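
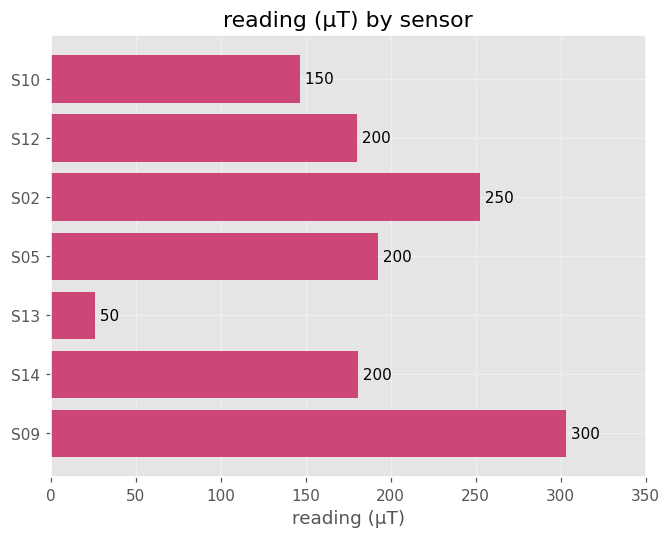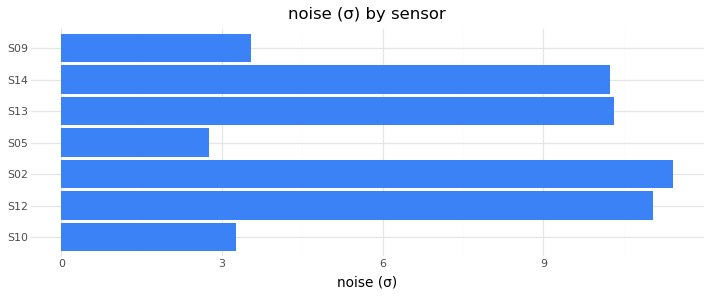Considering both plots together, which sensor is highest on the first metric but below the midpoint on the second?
Chart 2 median noise (σ) ≈ 10; below-median sensors: S10, S05, S09. Among those, S09 has the highest reading (µT) (≈ 300).

S09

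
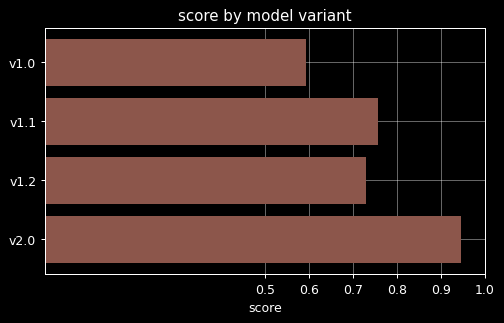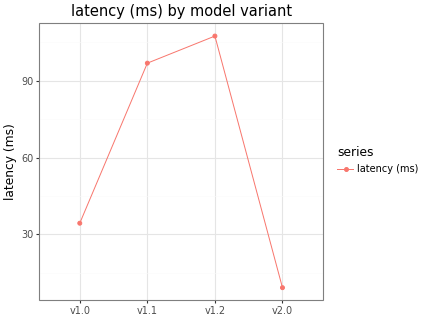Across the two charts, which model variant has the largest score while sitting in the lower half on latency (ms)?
Chart 2 median latency (ms) ≈ 70; below-median model variants: v1.0, v2.0. Among those, v2.0 has the highest score (≈ 0.9).

v2.0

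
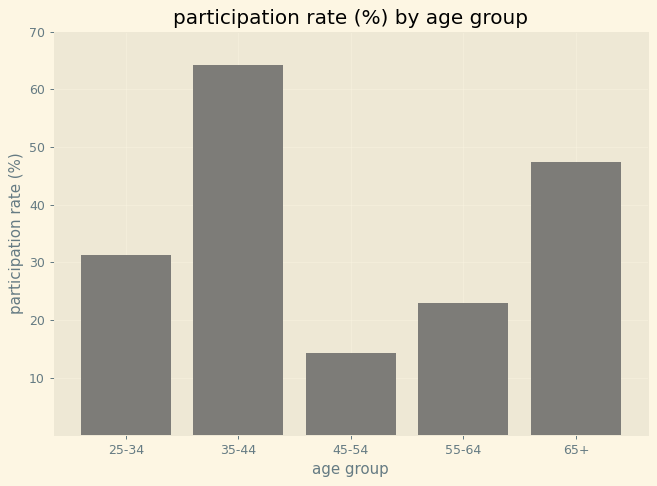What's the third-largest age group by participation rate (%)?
25-34

Top 4: 35-44 ≈ 60, 65+ ≈ 50, 25-34 ≈ 30, 55-64 ≈ 20.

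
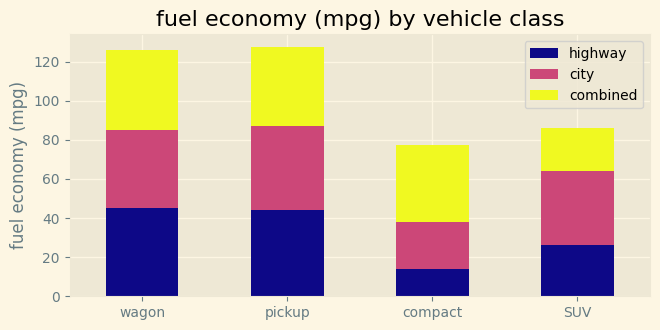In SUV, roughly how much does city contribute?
city top ≈ 60, bottom ≈ 20; segment ≈ 40.

≈ 40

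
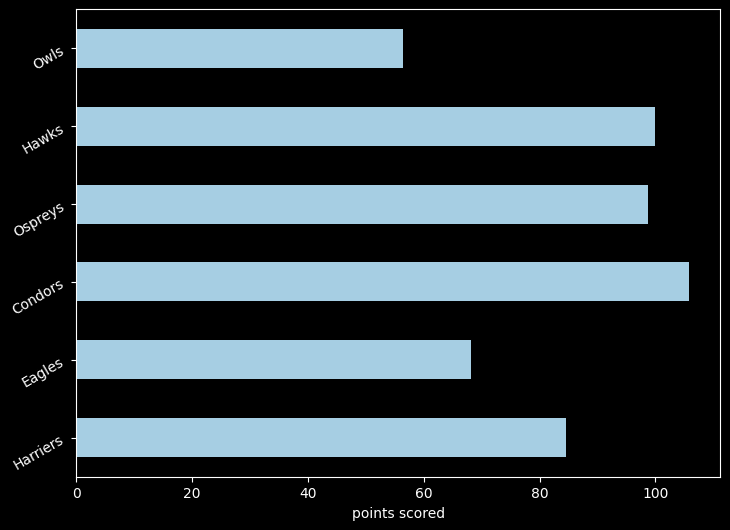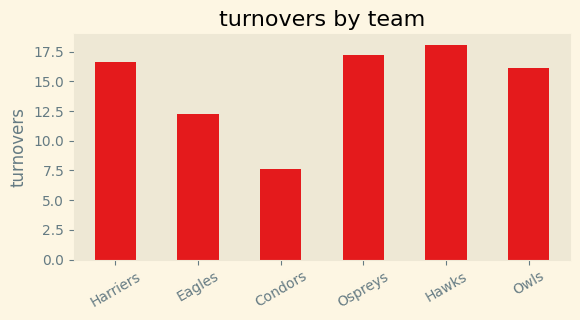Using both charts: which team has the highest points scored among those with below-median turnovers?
Chart 2 median turnovers ≈ 16; below-median teams: Eagles, Condors, Owls. Among those, Condors has the highest points scored (≈ 110).

Condors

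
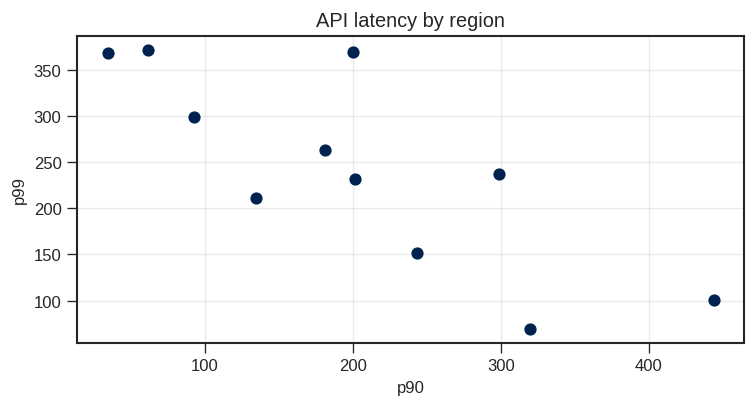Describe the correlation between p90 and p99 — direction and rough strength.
Points are negatively correlated; strong (|r| ≈ 0.8).

negative, strong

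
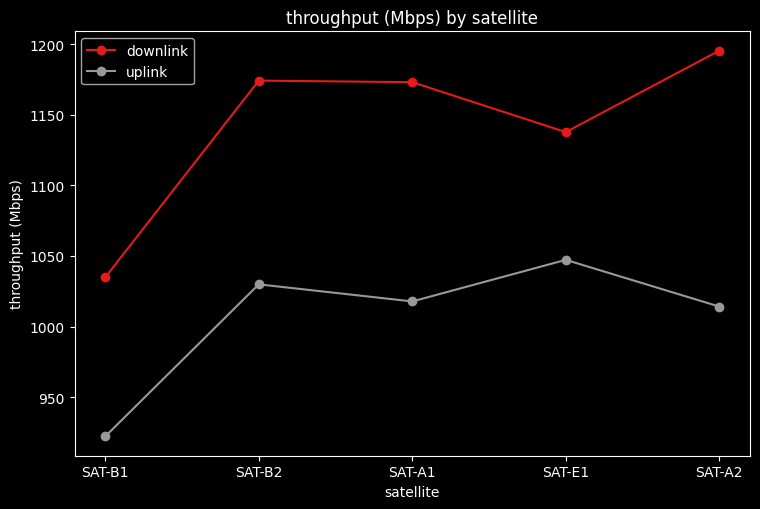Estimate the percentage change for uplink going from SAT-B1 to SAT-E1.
SAT-B1 ≈ 925, SAT-E1 ≈ 1050; (1050 − 925) / 925 ≈ +13.5%.

≈ +13.5%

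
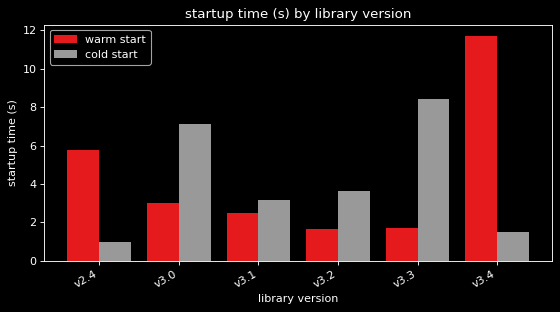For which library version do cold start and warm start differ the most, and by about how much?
v3.4, ≈ 10 s

v3.4: cold start ≈ 2, warm start ≈ 12 → gap ≈ 10. Next-largest (v3.3) is only ≈ 6.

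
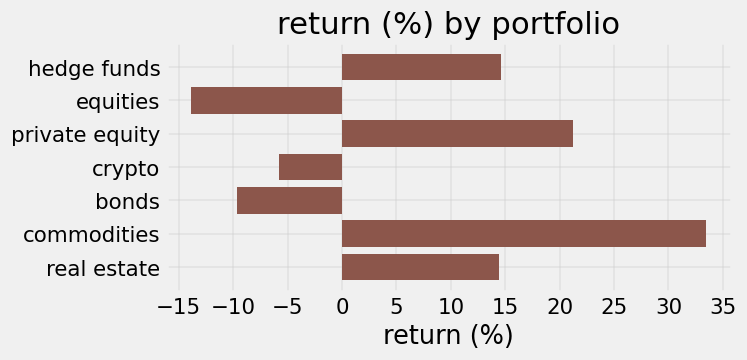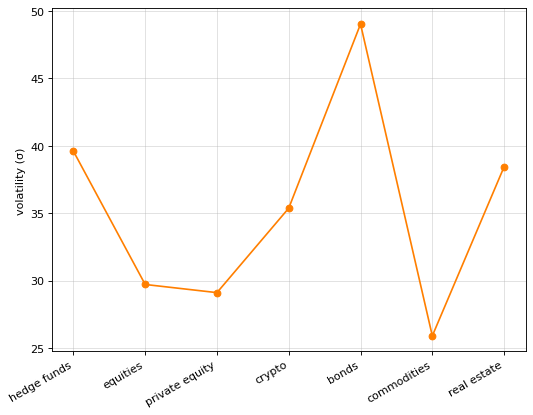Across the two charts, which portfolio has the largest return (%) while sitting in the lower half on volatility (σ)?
Chart 2 median volatility (σ) ≈ 35; below-median portfolios: equities, private equity, commodities. Among those, commodities has the highest return (%) (≈ 35).

commodities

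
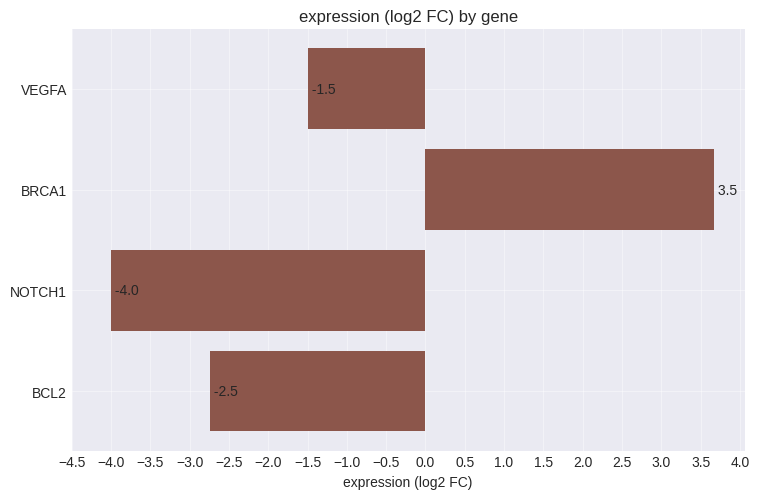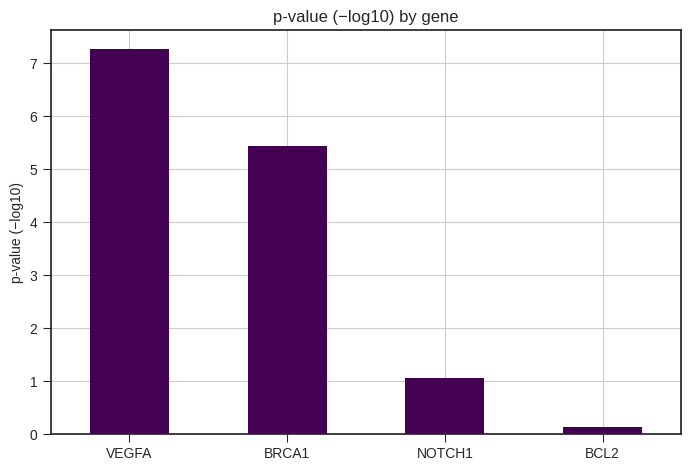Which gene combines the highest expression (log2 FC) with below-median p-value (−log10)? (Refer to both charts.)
Chart 2 median p-value (−log10) ≈ 3; below-median genes: NOTCH1, BCL2. Among those, BCL2 has the highest expression (log2 FC) (≈ -2.5).

BCL2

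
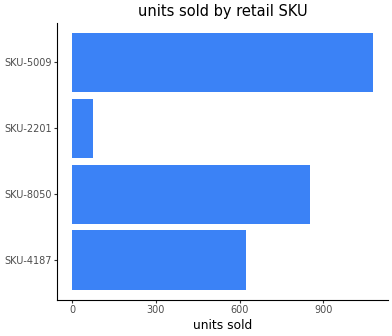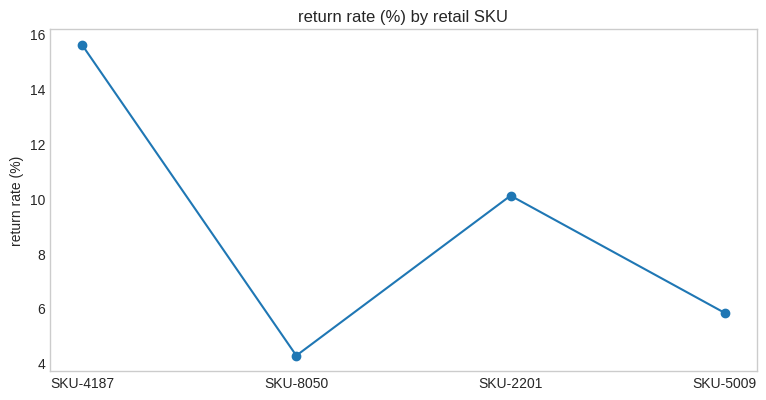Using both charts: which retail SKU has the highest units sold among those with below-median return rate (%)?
Chart 2 median return rate (%) ≈ 8; below-median retail SKUs: SKU-8050, SKU-5009. Among those, SKU-5009 has the highest units sold (≈ 1100).

SKU-5009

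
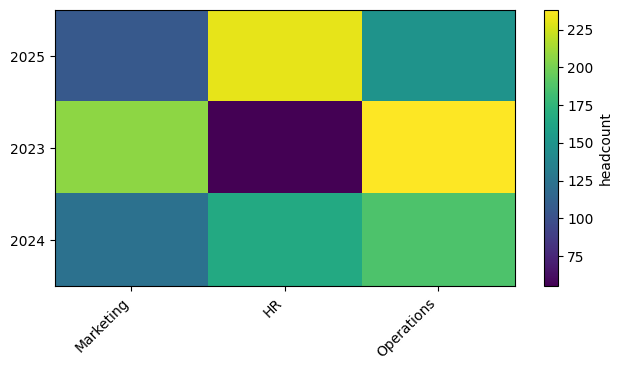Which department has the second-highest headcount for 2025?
Operations

Top 3 for 2025: HR ≈ 240, Operations ≈ 140, Marketing ≈ 100.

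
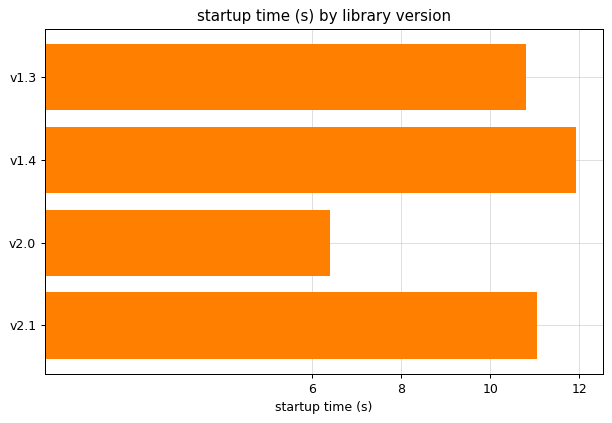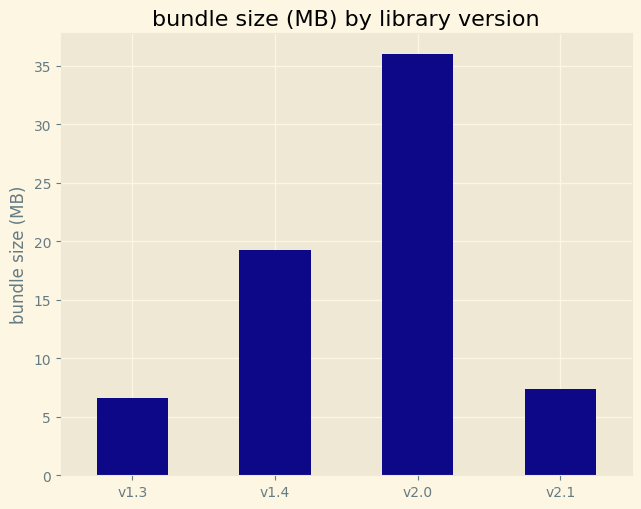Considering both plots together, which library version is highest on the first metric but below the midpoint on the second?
Chart 2 median bundle size (MB) ≈ 15; below-median library versions: v1.3, v2.1. Among those, v2.1 has the highest startup time (s) (≈ 12).

v2.1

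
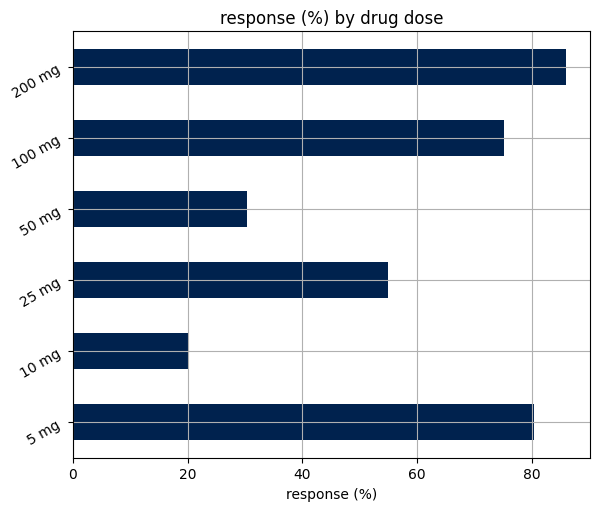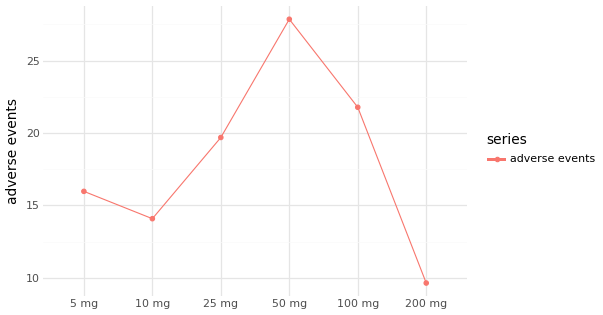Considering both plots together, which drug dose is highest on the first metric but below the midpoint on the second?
200 mg

Chart 2 median adverse events ≈ 20; below-median drug doses: 5 mg, 10 mg, 200 mg. Among those, 200 mg has the highest response (%) (≈ 90).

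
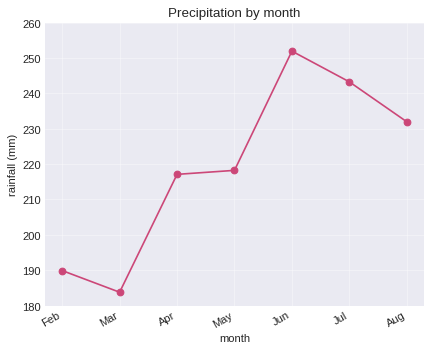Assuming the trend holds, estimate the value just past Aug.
Last three: 250, 240, 230 → slope ≈ -10/step → next ≈ 220.

≈ 220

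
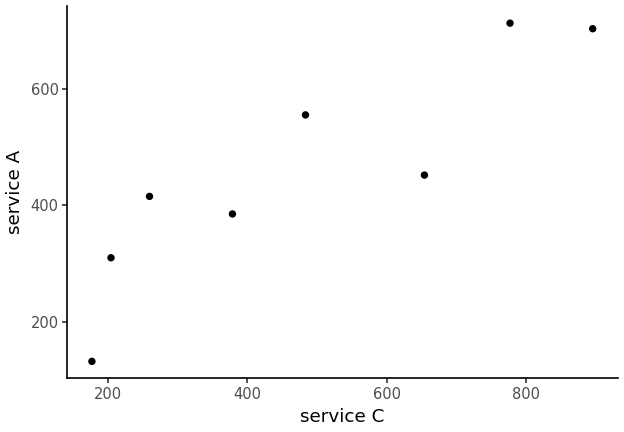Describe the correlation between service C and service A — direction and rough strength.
Points are positively correlated; strong (|r| ≈ 0.9).

positive, strong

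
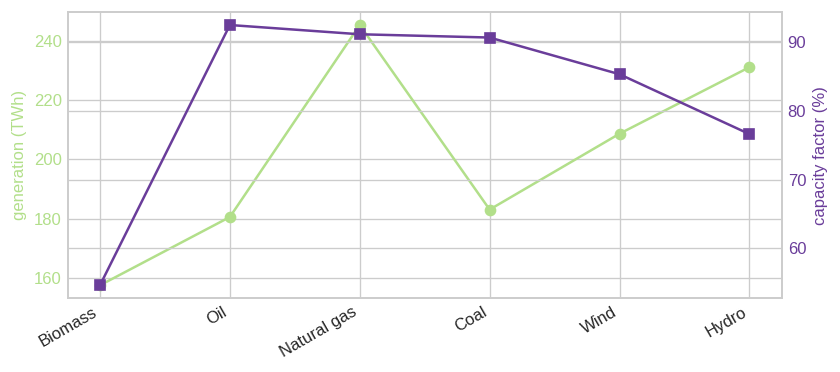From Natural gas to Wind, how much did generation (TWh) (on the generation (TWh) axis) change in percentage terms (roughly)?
Natural gas ≈ 250, Wind ≈ 210; (210 − 250) / 250 ≈ -16%.

≈ -16%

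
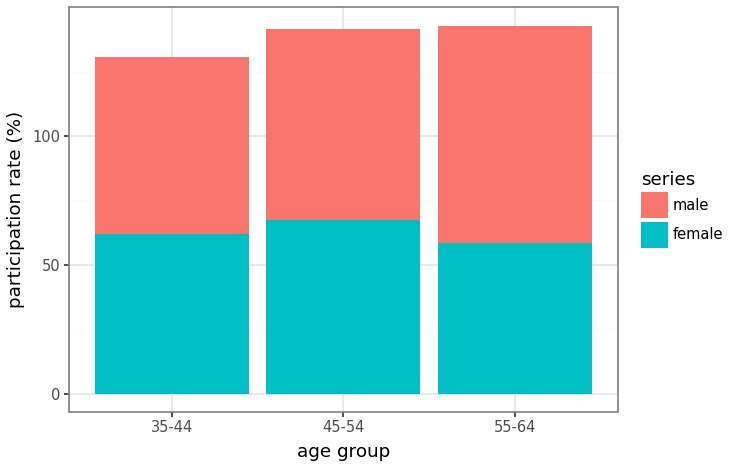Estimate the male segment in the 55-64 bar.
≈ 80

male top ≈ 140, bottom ≈ 60; segment ≈ 80.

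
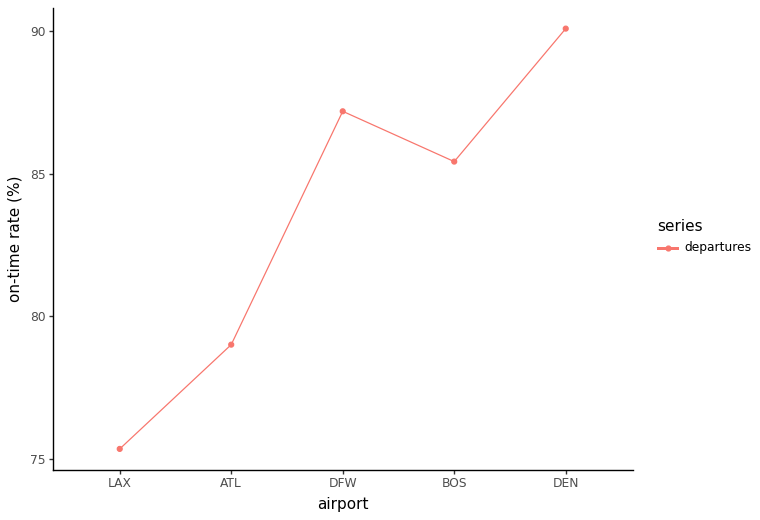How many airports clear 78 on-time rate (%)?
Above 78: ATL, DFW, BOS, DEN.

4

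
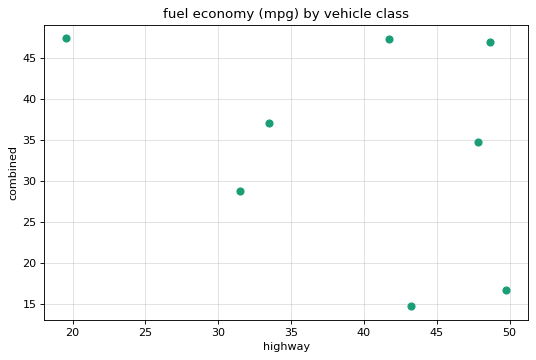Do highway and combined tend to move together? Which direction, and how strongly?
negative, weak

Points are negatively correlated; weak (|r| ≈ 0.3).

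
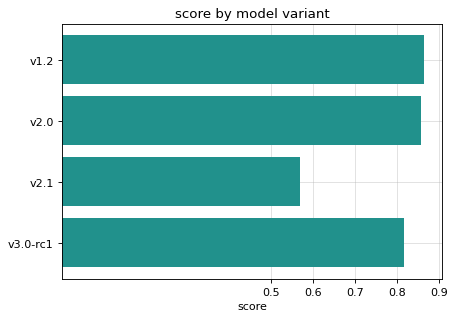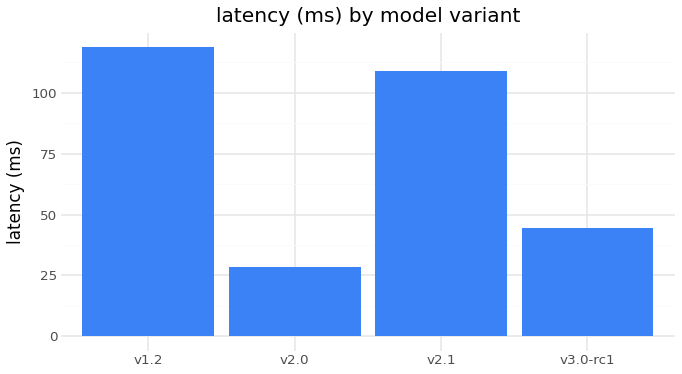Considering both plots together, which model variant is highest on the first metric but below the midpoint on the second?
v2.0

Chart 2 median latency (ms) ≈ 80; below-median model variants: v2.0, v3.0-rc1. Among those, v2.0 has the highest score (≈ 0.9).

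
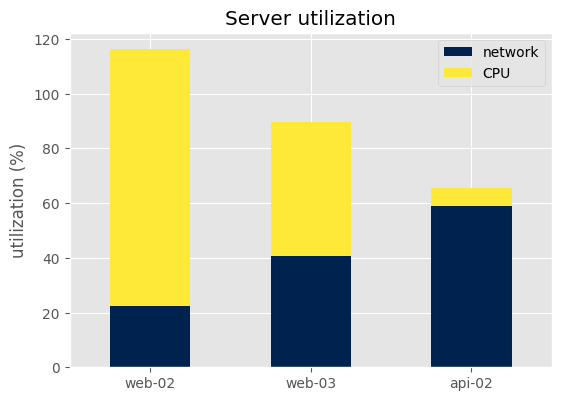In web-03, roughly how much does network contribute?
network top ≈ 40, bottom ≈ 0; segment ≈ 40.

≈ 40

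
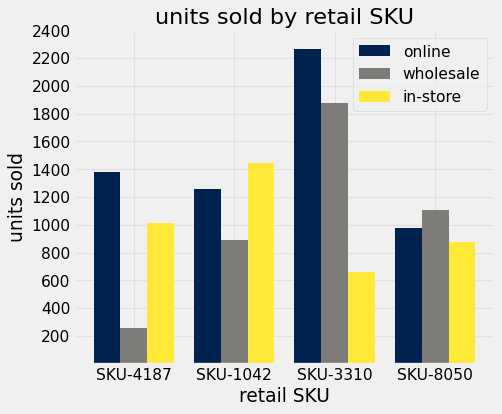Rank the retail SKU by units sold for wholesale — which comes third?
Top 4 for wholesale: SKU-3310 ≈ 1800, SKU-8050 ≈ 1200, SKU-1042 ≈ 800, SKU-4187 ≈ 200.

SKU-1042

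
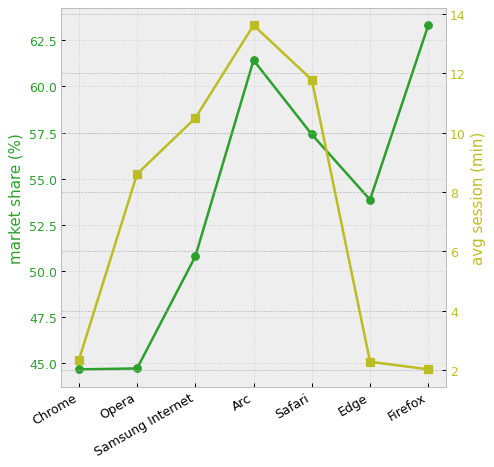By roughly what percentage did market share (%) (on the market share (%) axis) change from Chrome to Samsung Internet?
Chrome ≈ 44, Samsung Internet ≈ 50; (50 − 44) / 44 ≈ +13.6%.

≈ +13.6%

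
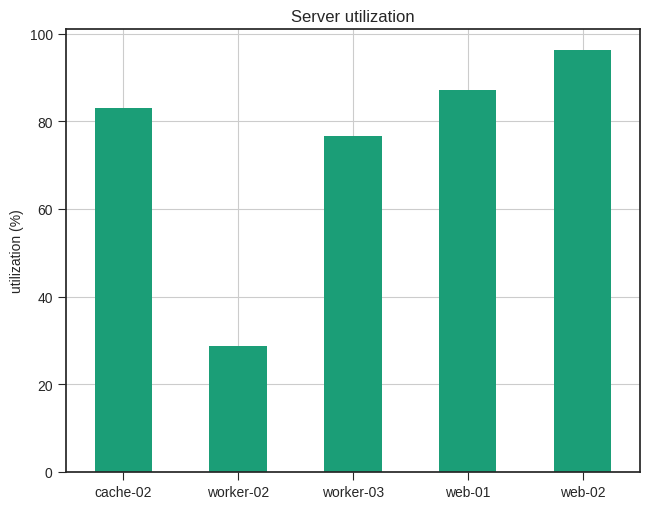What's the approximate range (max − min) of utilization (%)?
≈ 70

Max web-02 ≈ 100, min worker-02 ≈ 30; range ≈ 70.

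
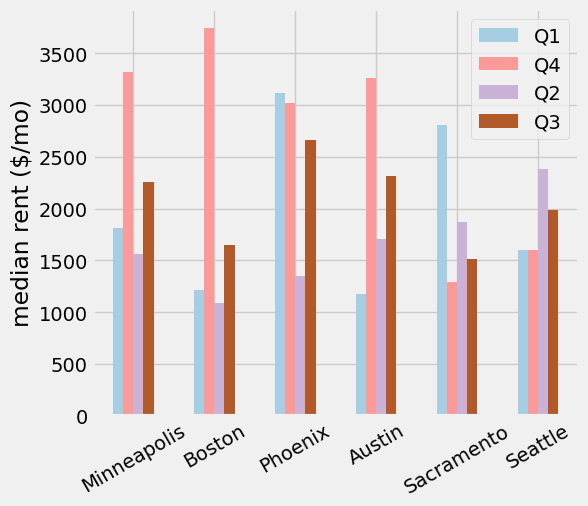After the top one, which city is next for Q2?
Sacramento

Top 3 for Q2: Seattle ≈ 2500, Sacramento ≈ 2000, Austin ≈ 1500.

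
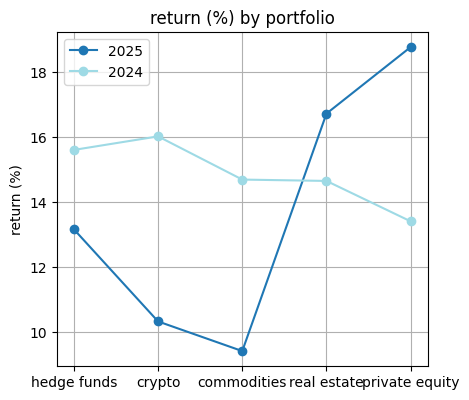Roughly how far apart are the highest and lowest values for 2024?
≈ 3

Max crypto ≈ 16, min private equity ≈ 13; range ≈ 3.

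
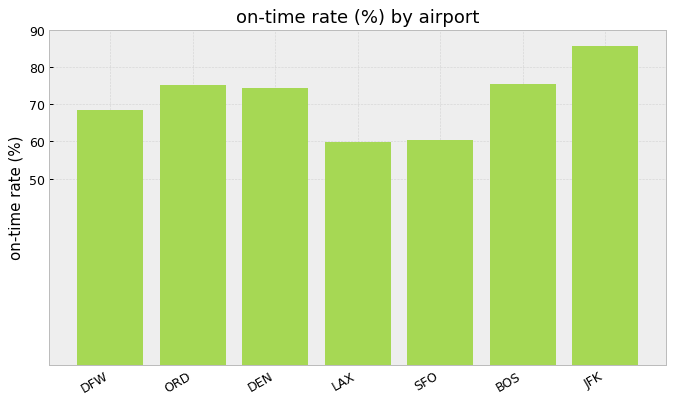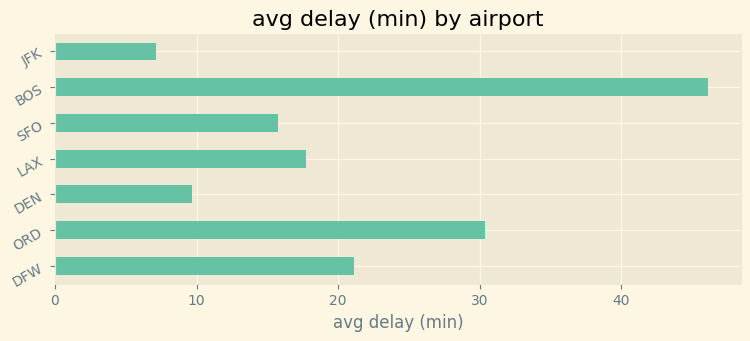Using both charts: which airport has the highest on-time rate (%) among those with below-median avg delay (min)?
Chart 2 median avg delay (min) ≈ 20; below-median airports: DEN, SFO, JFK. Among those, JFK has the highest on-time rate (%) (≈ 90).

JFK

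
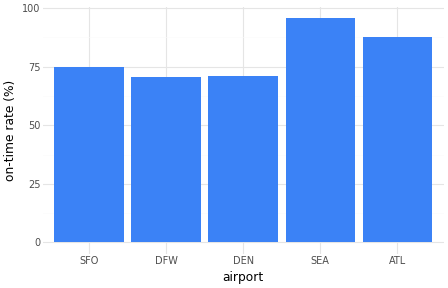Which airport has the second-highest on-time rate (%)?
ATL

Top 3: SEA ≈ 100, ATL ≈ 90, SFO ≈ 70.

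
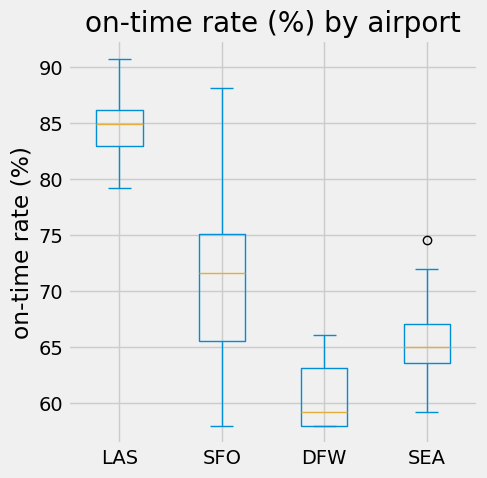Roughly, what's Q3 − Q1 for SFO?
Q3 ≈ 75, Q1 ≈ 65; IQR ≈ 10.

≈ 10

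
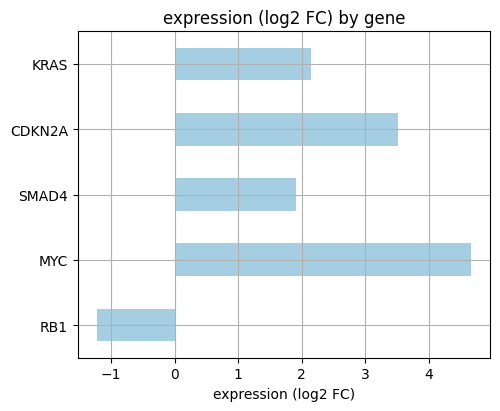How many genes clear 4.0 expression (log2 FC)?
1

Above 4.0: MYC.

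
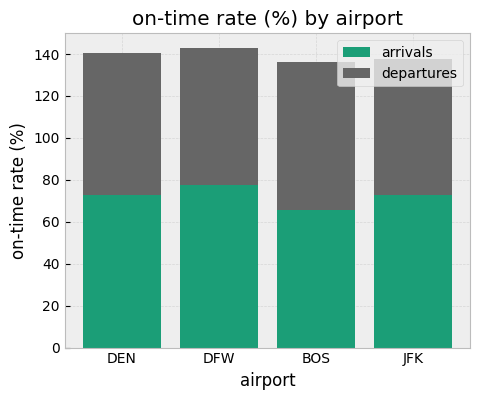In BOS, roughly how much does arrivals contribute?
arrivals top ≈ 60, bottom ≈ 0; segment ≈ 60.

≈ 60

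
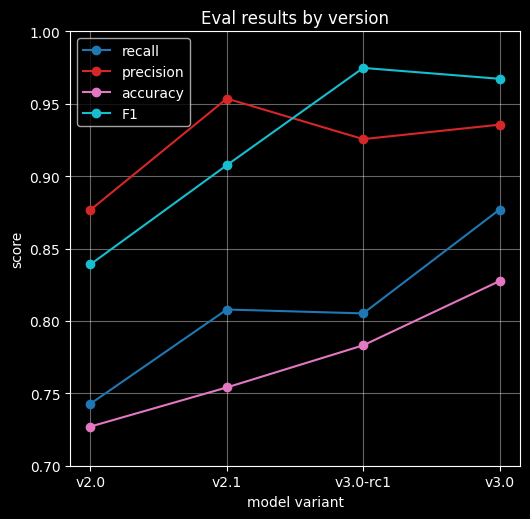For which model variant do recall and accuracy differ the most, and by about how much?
v2.1, ≈ 0.05

v2.1: recall ≈ 0.80, accuracy ≈ 0.75 → gap ≈ 0.05. Next-largest (v3.0) is only ≈ 0.05.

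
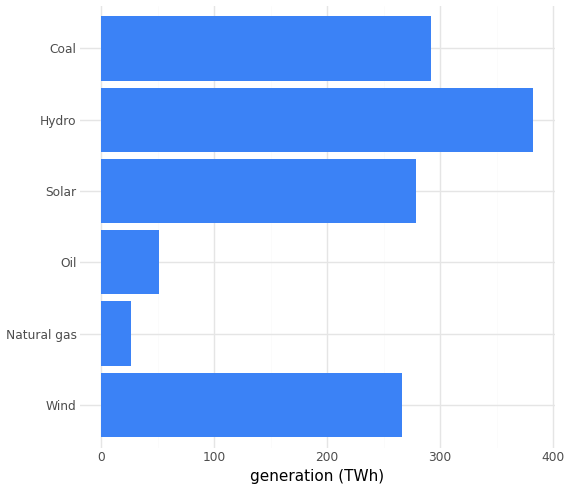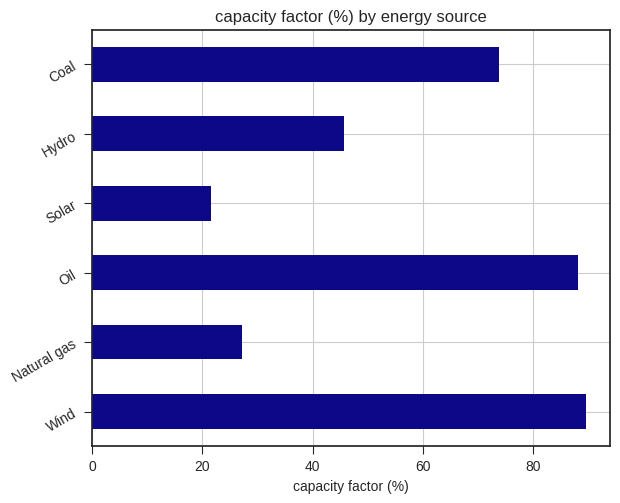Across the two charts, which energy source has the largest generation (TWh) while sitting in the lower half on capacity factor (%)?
Hydro

Chart 2 median capacity factor (%) ≈ 60; below-median energy sources: Natural gas, Solar, Hydro. Among those, Hydro has the highest generation (TWh) (≈ 400).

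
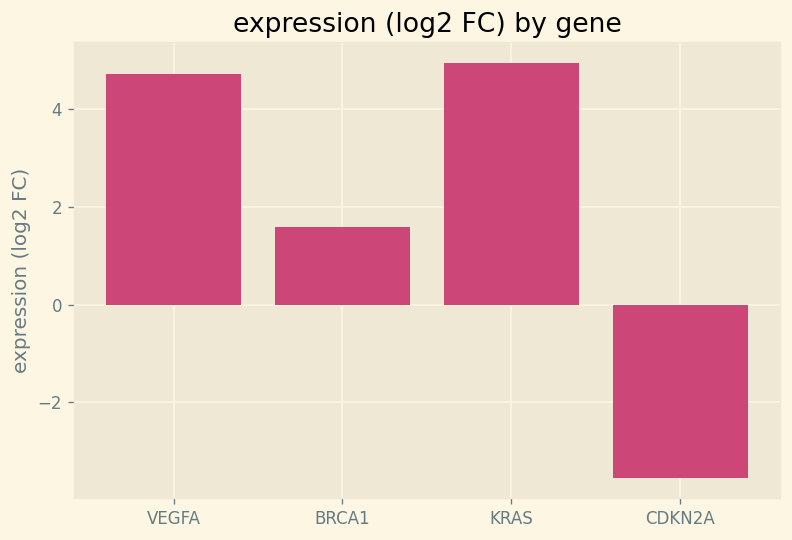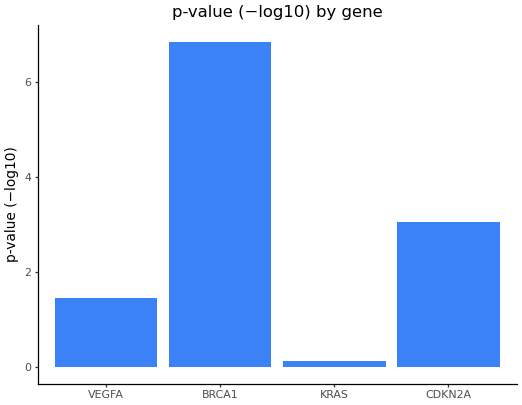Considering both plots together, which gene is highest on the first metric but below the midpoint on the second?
KRAS

Chart 2 median p-value (−log10) ≈ 2; below-median genes: VEGFA, KRAS. Among those, KRAS has the highest expression (log2 FC) (≈ 5).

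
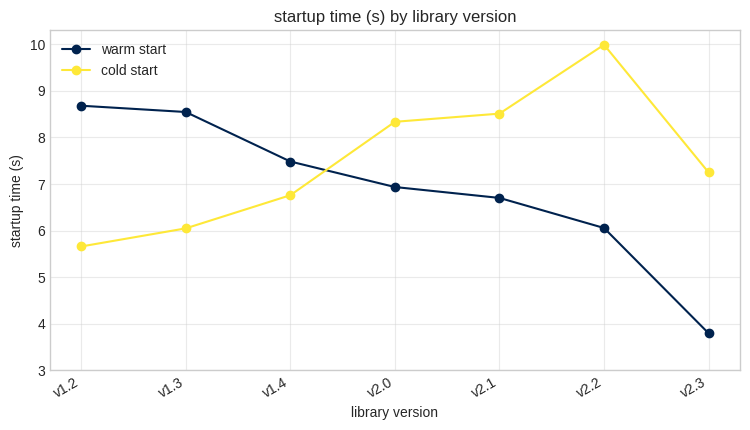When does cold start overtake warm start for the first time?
v1.4: cold start ≈ 7 vs warm start ≈ 7 (not yet); v2.0: cold start ≈ 8 vs warm start ≈ 7 (first crossover).

v2.0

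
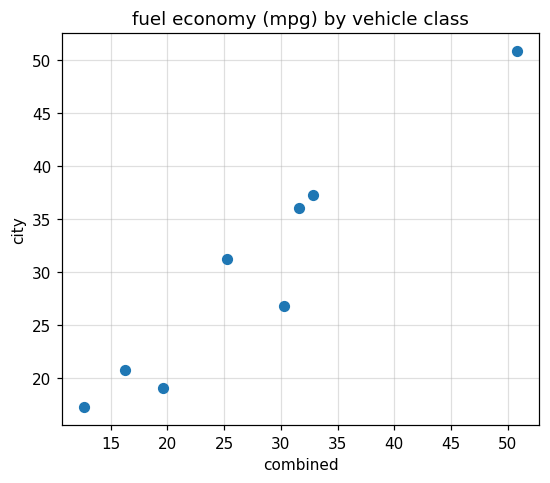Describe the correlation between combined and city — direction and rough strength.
Points are positively correlated; strong (|r| ≈ 1.0).

positive, strong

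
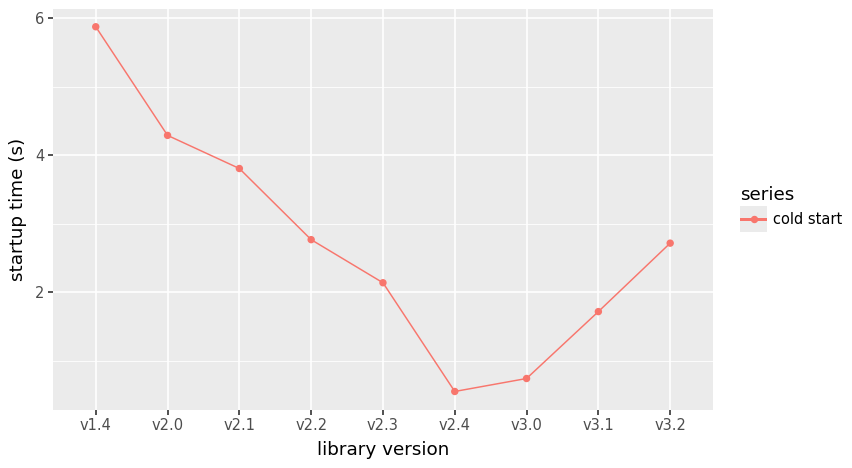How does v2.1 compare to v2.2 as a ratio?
≈ 1.33×

v2.1 ≈ 4.0, v2.2 ≈ 3.0; 4.0/3.0 ≈ 1.33.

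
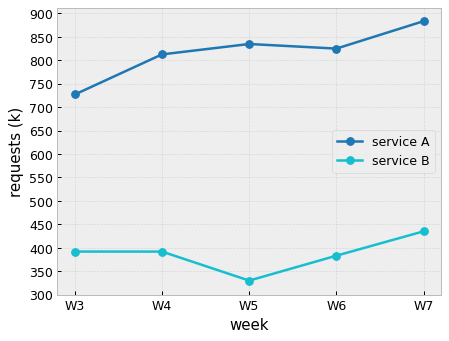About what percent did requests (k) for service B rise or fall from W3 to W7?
≈ +12.5%

W3 ≈ 400, W7 ≈ 450; (450 − 400) / 400 ≈ +12.5%.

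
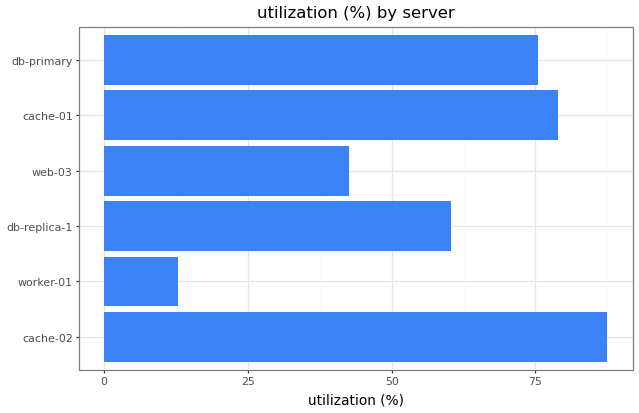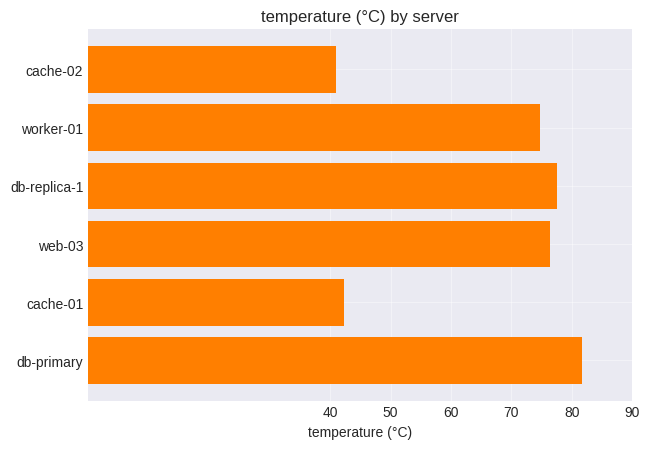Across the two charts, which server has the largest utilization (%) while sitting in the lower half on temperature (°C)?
cache-02

Chart 2 median temperature (°C) ≈ 80; below-median servers: cache-02, worker-01, cache-01. Among those, cache-02 has the highest utilization (%) (≈ 90).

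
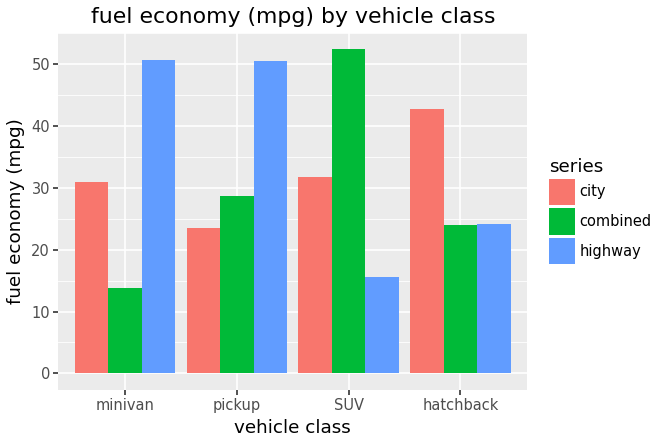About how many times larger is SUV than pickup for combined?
≈ 1.67×

SUV ≈ 50, pickup ≈ 30; 50/30 ≈ 1.67.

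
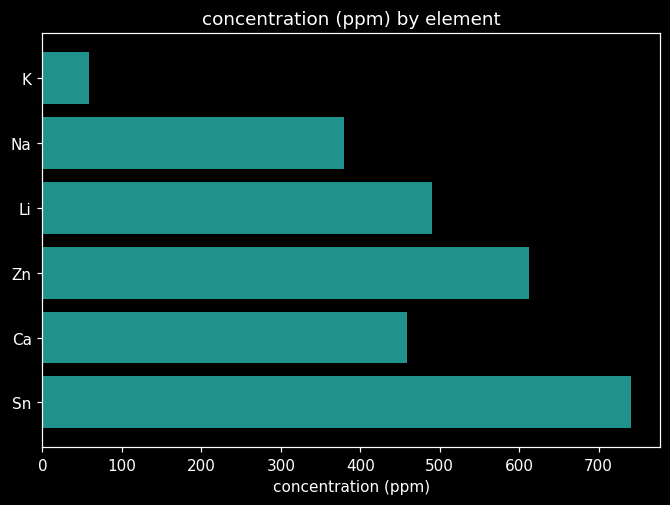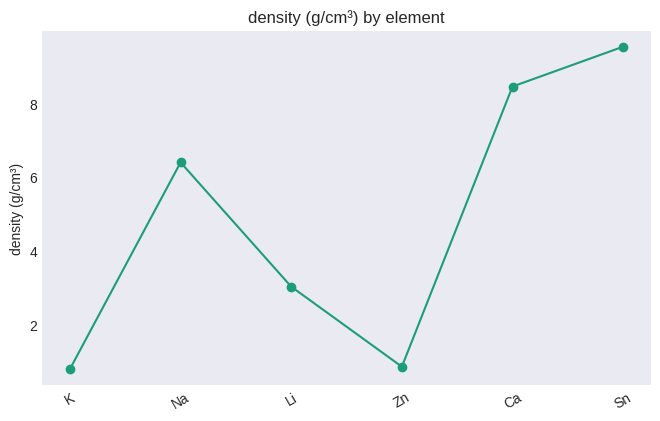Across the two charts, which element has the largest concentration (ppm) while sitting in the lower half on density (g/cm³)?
Chart 2 median density (g/cm³) ≈ 5; below-median elements: K, Li, Zn. Among those, Zn has the highest concentration (ppm) (≈ 600).

Zn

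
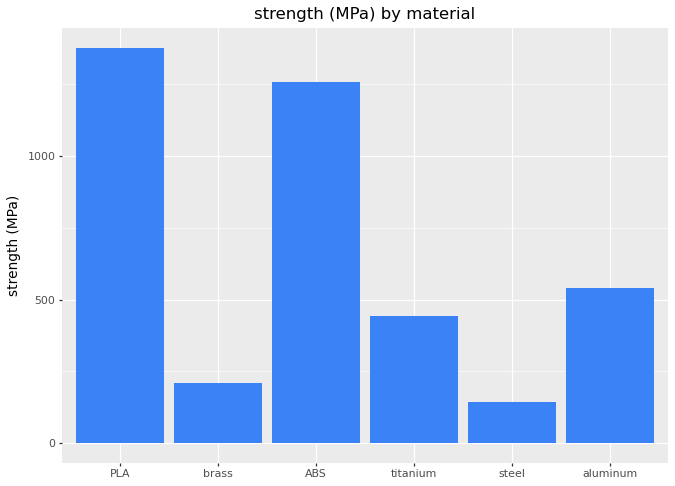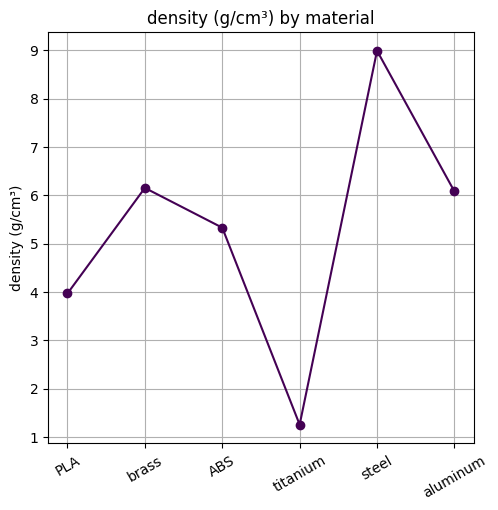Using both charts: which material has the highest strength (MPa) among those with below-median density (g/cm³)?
PLA

Chart 2 median density (g/cm³) ≈ 6; below-median materials: PLA, ABS, titanium. Among those, PLA has the highest strength (MPa) (≈ 1400).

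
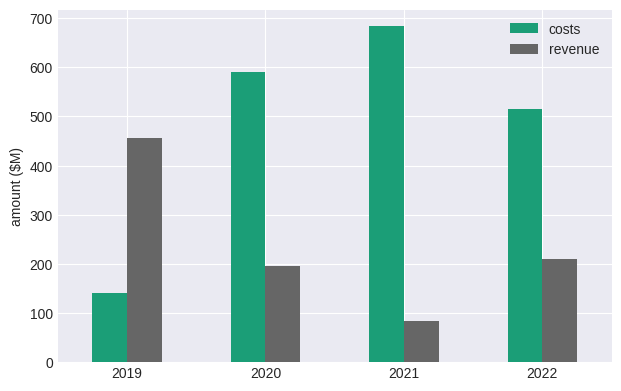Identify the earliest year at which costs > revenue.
2020

2019: costs ≈ 100 vs revenue ≈ 500 (not yet); 2020: costs ≈ 600 vs revenue ≈ 200 (first crossover).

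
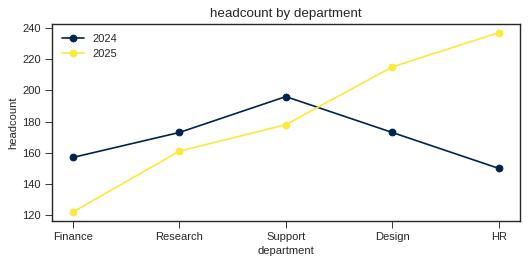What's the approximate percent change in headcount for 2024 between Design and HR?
Design ≈ 170, HR ≈ 150; (150 − 170) / 170 ≈ -11.8%.

≈ -11.8%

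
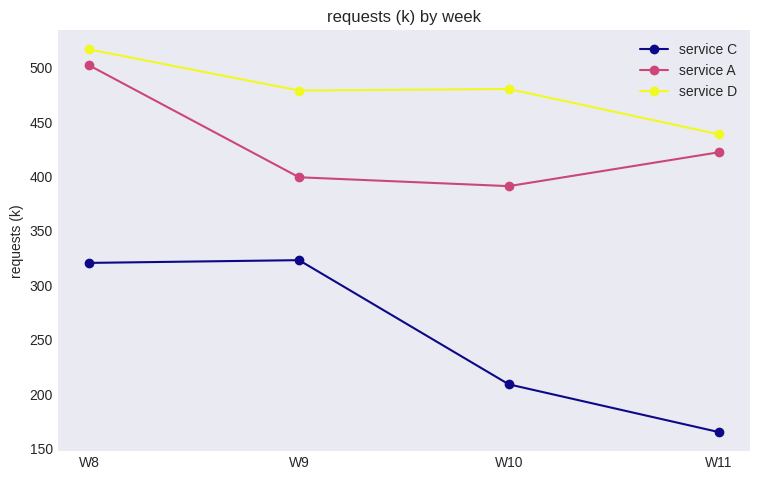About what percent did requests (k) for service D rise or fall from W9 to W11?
W9 ≈ 500, W11 ≈ 450; (450 − 500) / 500 ≈ -10%.

≈ -10%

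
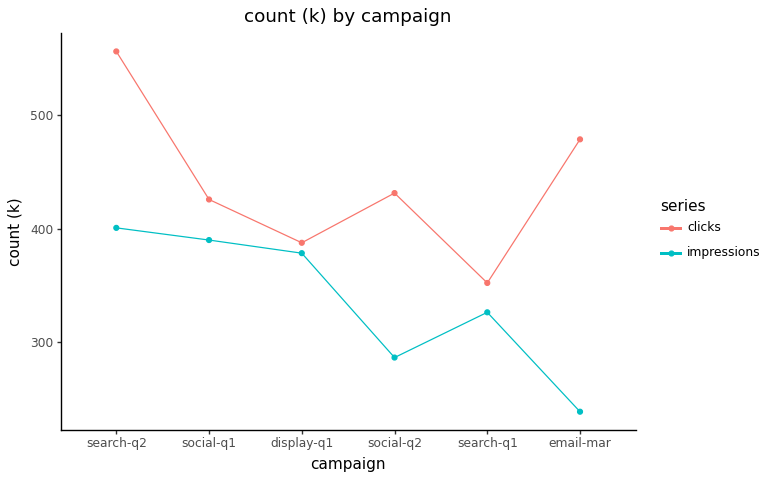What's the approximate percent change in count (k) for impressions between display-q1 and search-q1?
≈ -12.5%

display-q1 ≈ 400, search-q1 ≈ 350; (350 − 400) / 400 ≈ -12.5%.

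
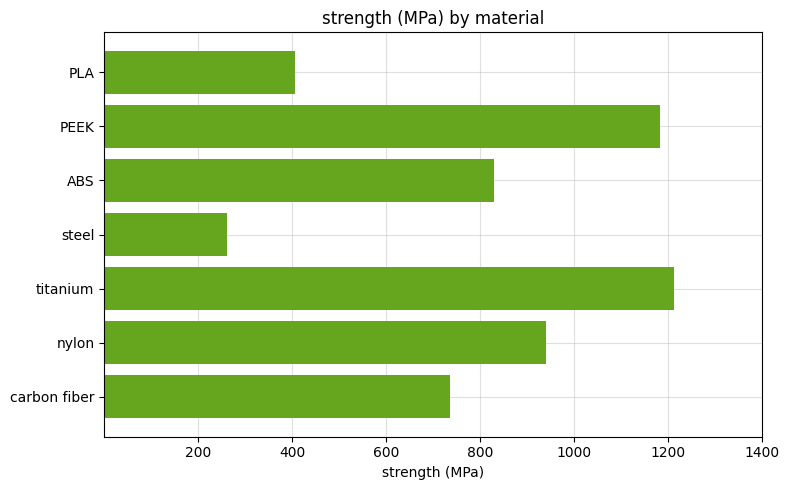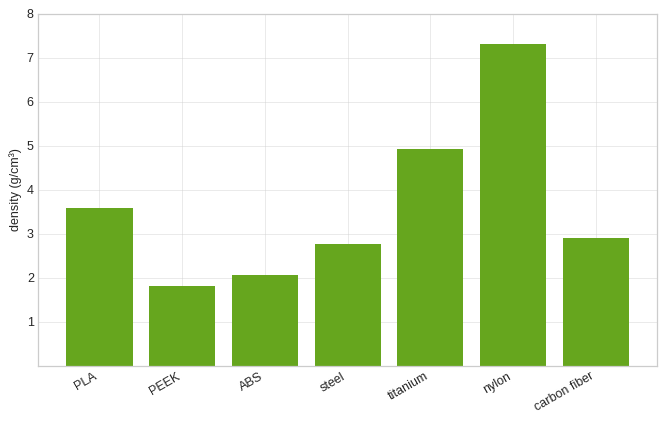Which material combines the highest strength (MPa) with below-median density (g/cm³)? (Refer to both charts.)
Chart 2 median density (g/cm³) ≈ 3; below-median materials: PEEK, ABS, steel. Among those, PEEK has the highest strength (MPa) (≈ 1200).

PEEK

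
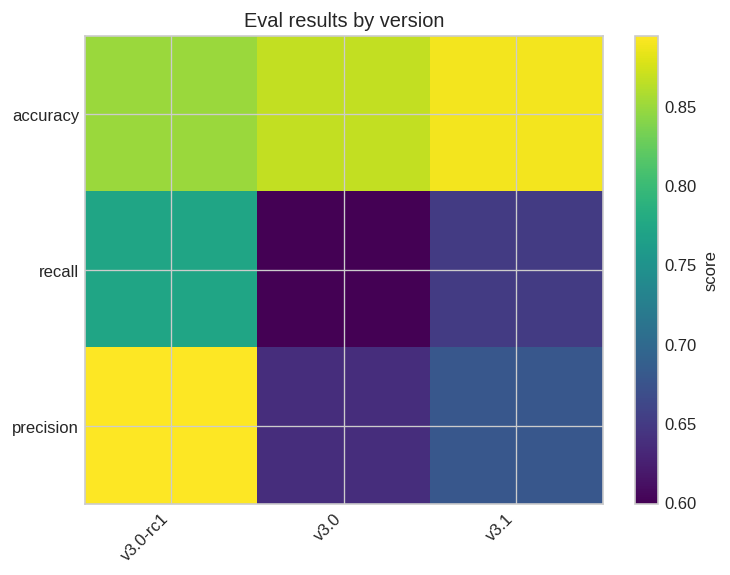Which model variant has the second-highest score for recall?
v3.1

Top 3 for recall: v3.0-rc1 ≈ 0.75, v3.1 ≈ 0.65, v3.0 ≈ 0.60.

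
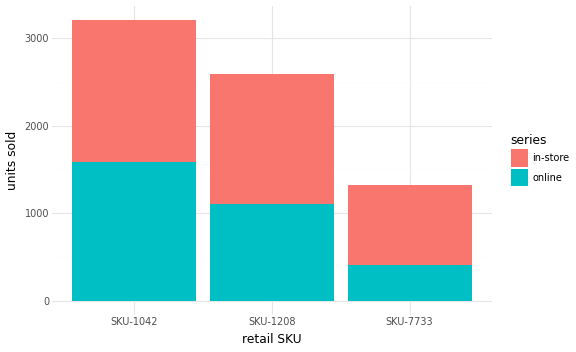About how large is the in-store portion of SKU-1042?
≈ 1500

in-store top ≈ 3000, bottom ≈ 1500; segment ≈ 1500.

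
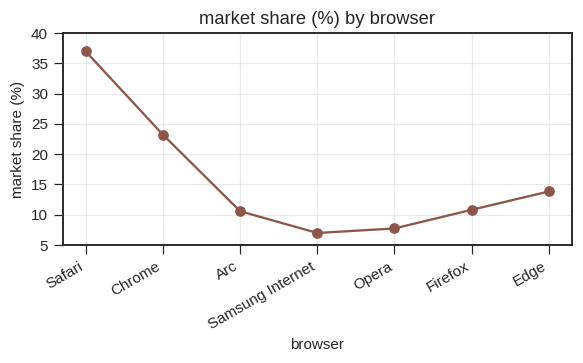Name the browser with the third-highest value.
Top 4: Safari ≈ 35, Chrome ≈ 25, Edge ≈ 15, Firefox ≈ 10.

Edge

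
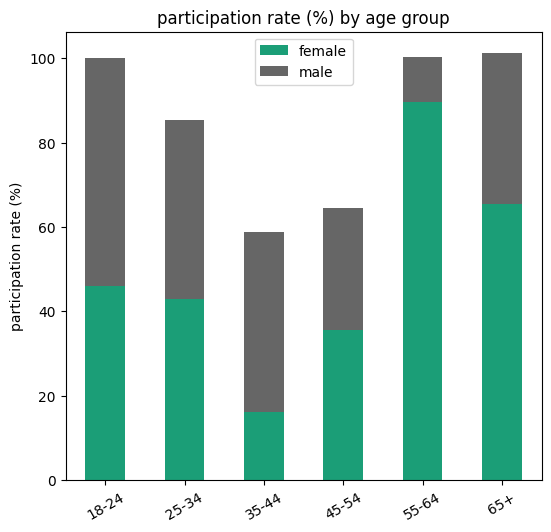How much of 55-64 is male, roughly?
male top ≈ 100, bottom ≈ 90; segment ≈ 10.

≈ 10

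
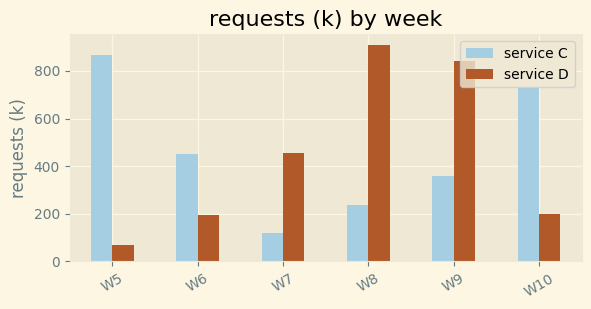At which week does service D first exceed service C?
W6: service D ≈ 200 vs service C ≈ 500 (not yet); W7: service D ≈ 500 vs service C ≈ 100 (first crossover).

W7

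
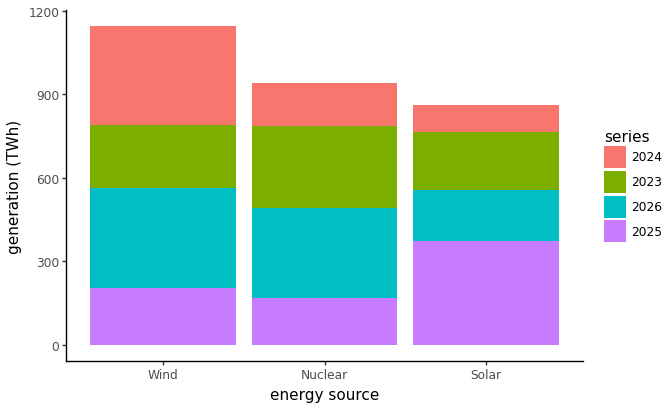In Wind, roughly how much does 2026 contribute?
≈ 400

2026 top ≈ 600, bottom ≈ 200; segment ≈ 400.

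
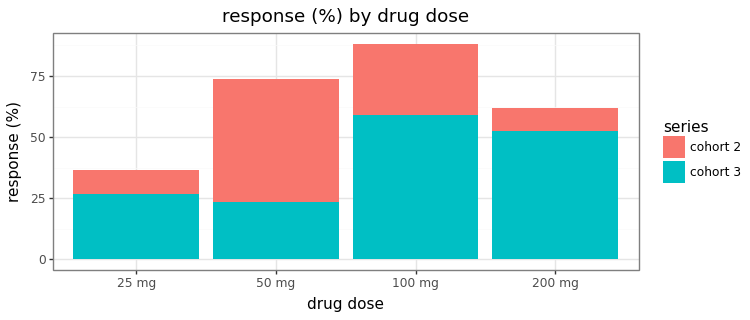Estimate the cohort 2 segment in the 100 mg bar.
cohort 2 top ≈ 90, bottom ≈ 60; segment ≈ 30.

≈ 30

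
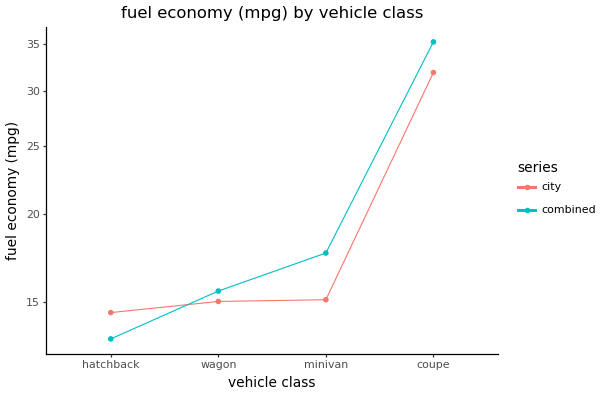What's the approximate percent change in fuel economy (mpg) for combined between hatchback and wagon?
≈ +14.3%

hatchback ≈ 14, wagon ≈ 16; (16 − 14) / 14 ≈ +14.3%.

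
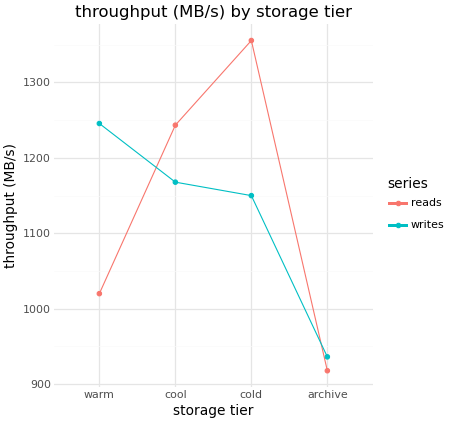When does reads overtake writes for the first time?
warm: reads ≈ 1000 vs writes ≈ 1250 (not yet); cool: reads ≈ 1250 vs writes ≈ 1150 (first crossover).

cool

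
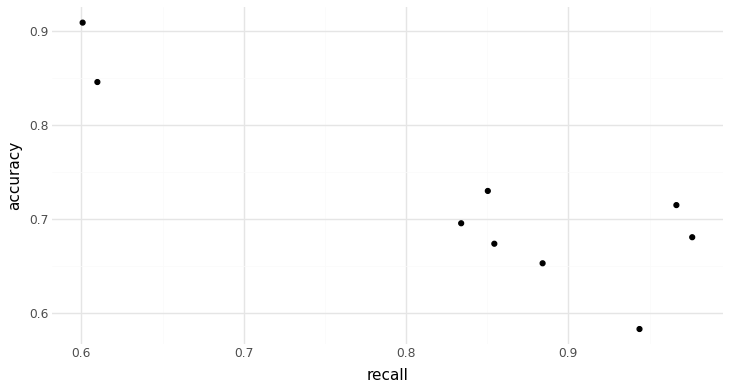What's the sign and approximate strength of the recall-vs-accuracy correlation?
negative, strong

Points are negatively correlated; strong (|r| ≈ 0.9).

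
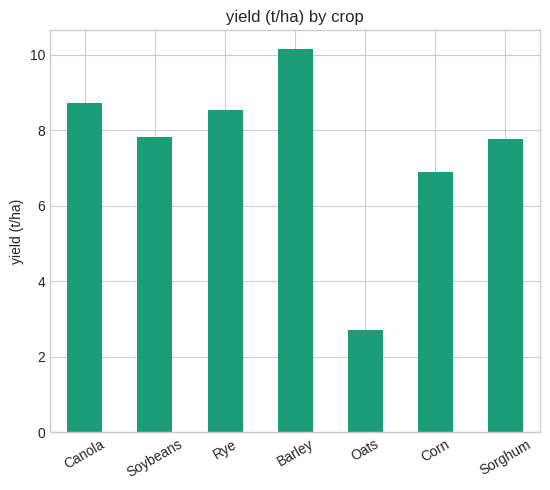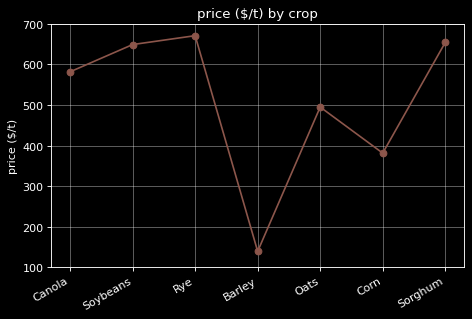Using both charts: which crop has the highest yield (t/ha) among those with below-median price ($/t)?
Chart 2 median price ($/t) ≈ 600; below-median crops: Barley, Oats, Corn. Among those, Barley has the highest yield (t/ha) (≈ 10).

Barley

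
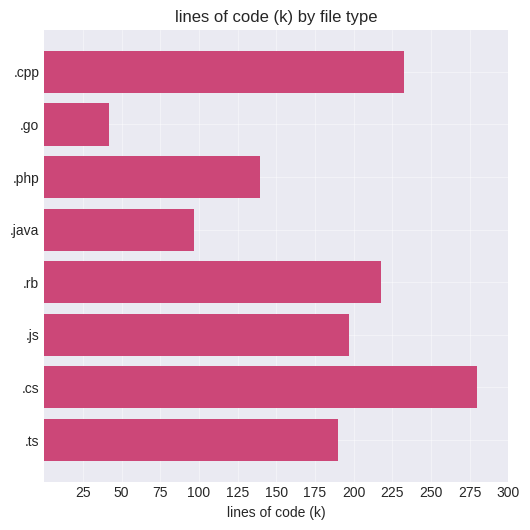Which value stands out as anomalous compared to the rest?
.go

.go ≈ 50; the rest sit between ≈ 100 and ≈ 275.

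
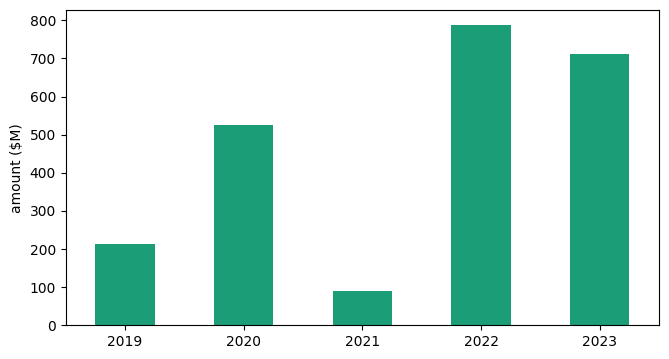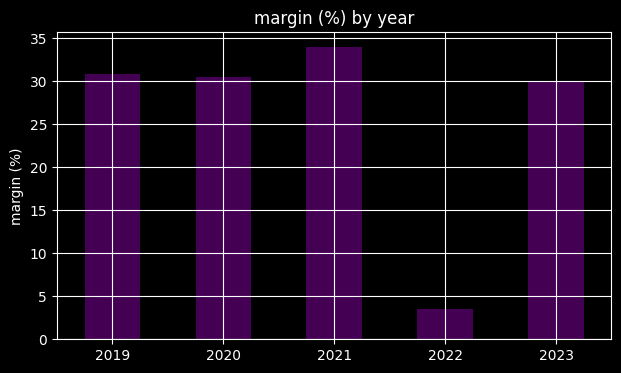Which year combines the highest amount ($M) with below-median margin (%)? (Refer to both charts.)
Chart 2 median margin (%) ≈ 30; below-median years: 2022, 2023. Among those, 2022 has the highest amount ($M) (≈ 800).

2022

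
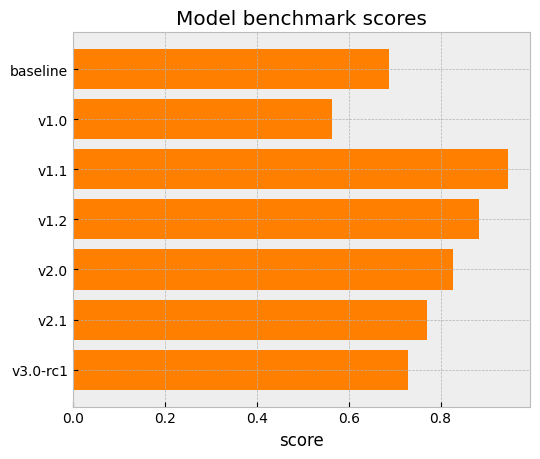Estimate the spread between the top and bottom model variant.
Max v1.1 ≈ 0.9, min v1.0 ≈ 0.6; range ≈ 0.3.

≈ 0.3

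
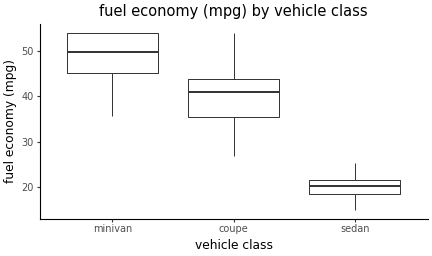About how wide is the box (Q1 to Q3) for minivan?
≈ 10

Q3 ≈ 55, Q1 ≈ 45; IQR ≈ 10.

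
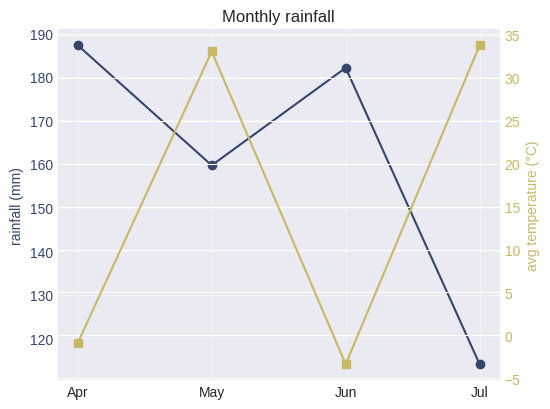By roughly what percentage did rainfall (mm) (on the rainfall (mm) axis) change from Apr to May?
Apr ≈ 190, May ≈ 160; (160 − 190) / 190 ≈ -15.8%.

≈ -15.8%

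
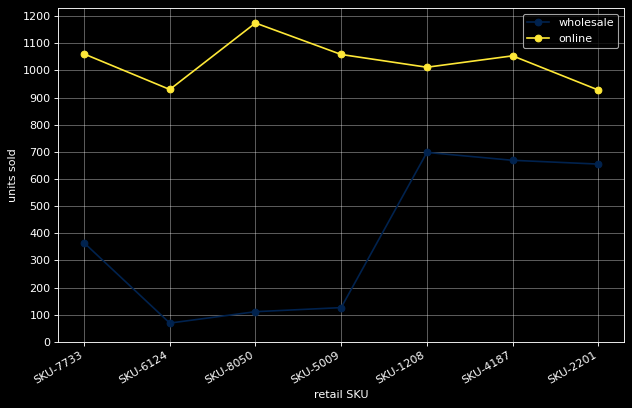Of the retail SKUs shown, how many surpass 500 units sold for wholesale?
Above 500: SKU-1208, SKU-4187, SKU-2201.

3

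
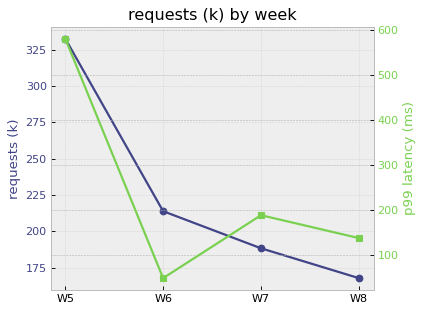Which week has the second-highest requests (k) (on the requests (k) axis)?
W6

Top 3 (on the requests (k) axis): W5 ≈ 340, W6 ≈ 220, W7 ≈ 180.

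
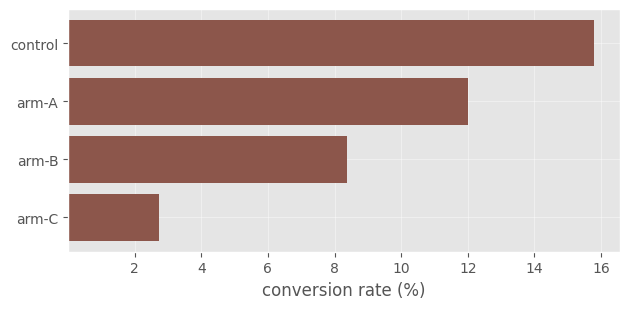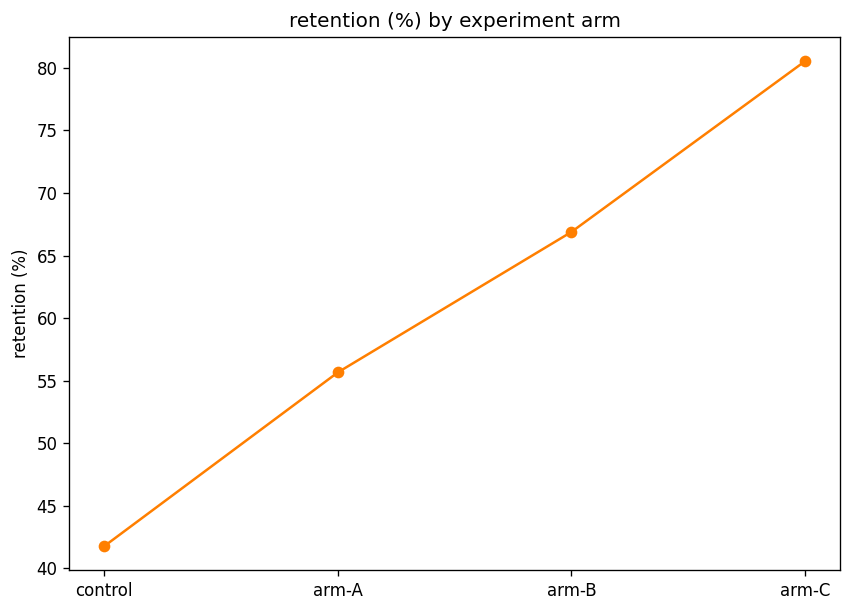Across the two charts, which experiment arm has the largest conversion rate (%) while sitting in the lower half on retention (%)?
Chart 2 median retention (%) ≈ 60; below-median experiment arms: control, arm-A. Among those, control has the highest conversion rate (%) (≈ 16).

control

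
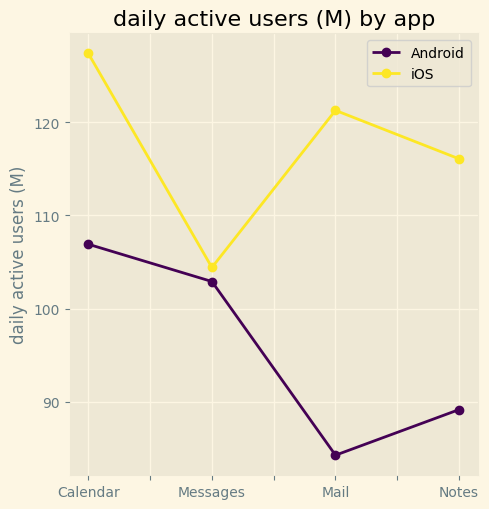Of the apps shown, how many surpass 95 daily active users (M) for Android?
2

Above 95: Calendar, Messages.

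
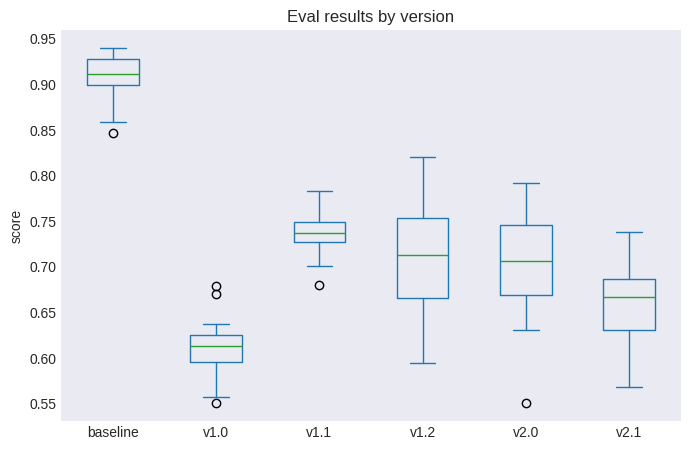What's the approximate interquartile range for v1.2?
Q3 ≈ 0.75, Q1 ≈ 0.65; IQR ≈ 0.10.

≈ 0.10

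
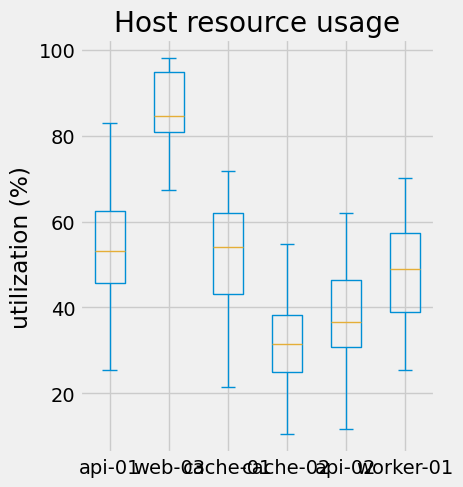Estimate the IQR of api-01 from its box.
Q3 ≈ 60, Q1 ≈ 45; IQR ≈ 15.

≈ 15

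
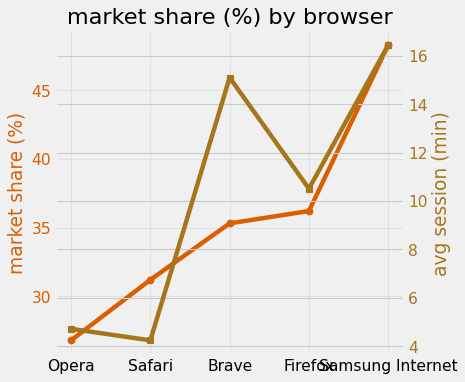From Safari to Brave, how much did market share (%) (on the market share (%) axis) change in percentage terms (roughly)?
≈ +12.5%

Safari ≈ 32, Brave ≈ 36; (36 − 32) / 32 ≈ +12.5%.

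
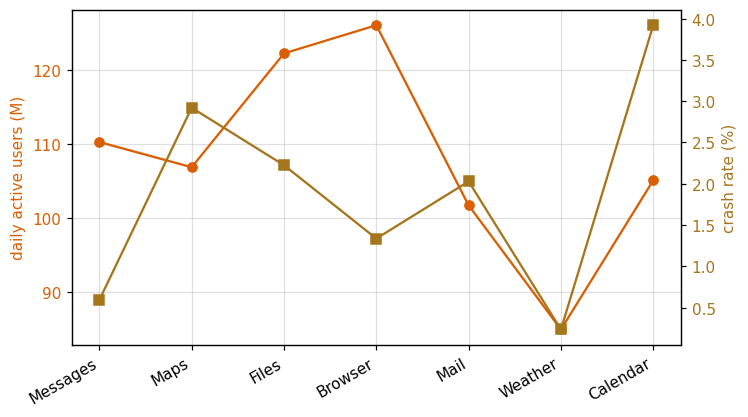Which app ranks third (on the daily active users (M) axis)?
Top 4 (on the daily active users (M) axis): Browser ≈ 125, Files ≈ 120, Messages ≈ 110, Maps ≈ 105.

Messages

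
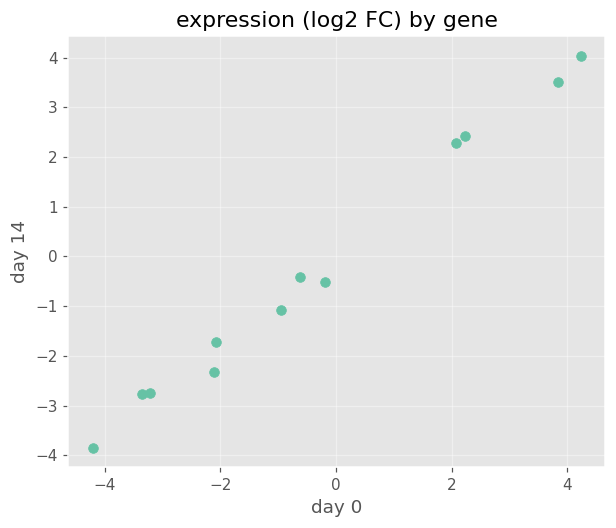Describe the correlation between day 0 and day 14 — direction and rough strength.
Points are positively correlated; strong (|r| ≈ 1.0).

positive, strong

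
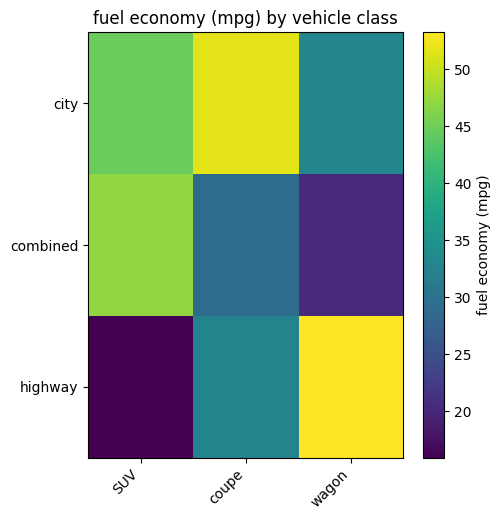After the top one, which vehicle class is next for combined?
coupe

Top 3 for combined: SUV ≈ 45, coupe ≈ 30, wagon ≈ 20.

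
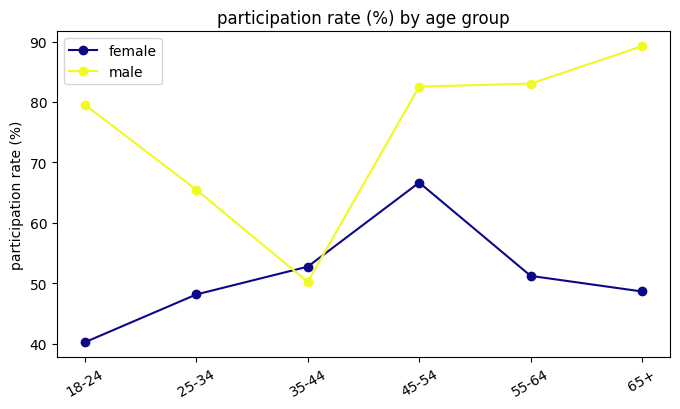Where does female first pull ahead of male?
25-34: female ≈ 50 vs male ≈ 65 (not yet); 35-44: female ≈ 55 vs male ≈ 50 (first crossover).

35-44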